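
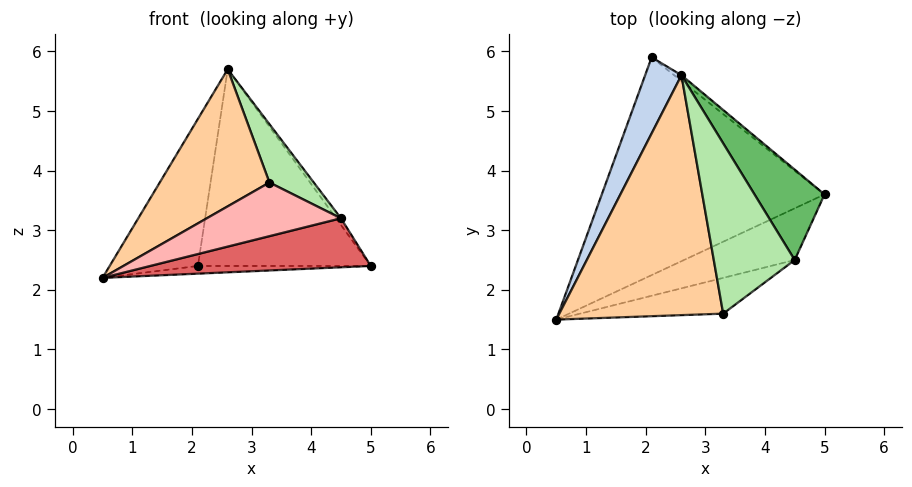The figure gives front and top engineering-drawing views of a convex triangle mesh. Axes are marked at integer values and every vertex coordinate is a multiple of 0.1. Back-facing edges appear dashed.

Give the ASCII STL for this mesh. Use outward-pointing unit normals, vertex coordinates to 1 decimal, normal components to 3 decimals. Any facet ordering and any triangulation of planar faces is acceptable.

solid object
 facet normal 0.028 0.035 -0.999
  outer loop
   vertex 2.1 5.9 2.4
   vertex 5.0 3.6 2.4
   vertex 0.5 1.5 2.2
  endloop
 endfacet
 facet normal -0.928 0.330 0.171
  outer loop
   vertex 2.6 5.6 5.7
   vertex 2.1 5.9 2.4
   vertex 0.5 1.5 2.2
  endloop
 endfacet
 facet normal 0.621 0.783 -0.023
  outer loop
   vertex 2.6 5.6 5.7
   vertex 5.0 3.6 2.4
   vertex 2.1 5.9 2.4
  endloop
 endfacet
 facet normal -0.432 -0.448 0.783
  outer loop
   vertex 3.3 1.6 3.8
   vertex 2.6 5.6 5.7
   vertex 0.5 1.5 2.2
  endloop
 endfacet
 facet normal 0.820 0.042 0.571
  outer loop
   vertex 4.5 2.5 3.2
   vertex 5.0 3.6 2.4
   vertex 2.6 5.6 5.7
  endloop
 endfacet
 facet normal 0.582 -0.263 0.769
  outer loop
   vertex 4.5 2.5 3.2
   vertex 2.6 5.6 5.7
   vertex 3.3 1.6 3.8
  endloop
 endfacet
 facet normal 0.333 -0.649 -0.684
  outer loop
   vertex 4.5 2.5 3.2
   vertex 0.5 1.5 2.2
   vertex 5.0 3.6 2.4
  endloop
 endfacet
 facet normal 0.328 -0.786 -0.524
  outer loop
   vertex 4.5 2.5 3.2
   vertex 3.3 1.6 3.8
   vertex 0.5 1.5 2.2
  endloop
 endfacet
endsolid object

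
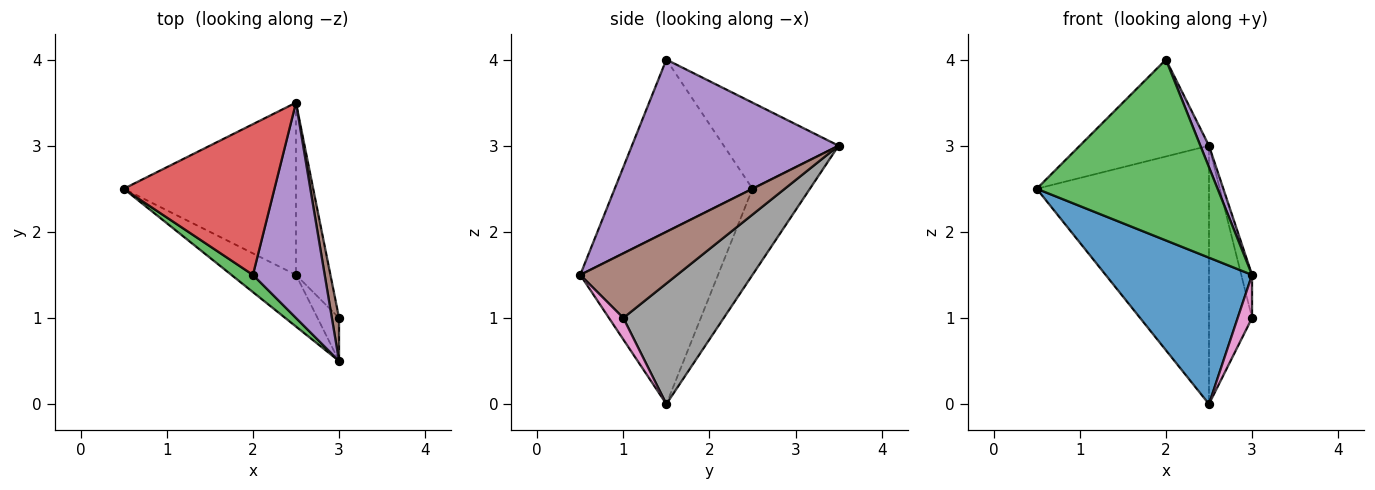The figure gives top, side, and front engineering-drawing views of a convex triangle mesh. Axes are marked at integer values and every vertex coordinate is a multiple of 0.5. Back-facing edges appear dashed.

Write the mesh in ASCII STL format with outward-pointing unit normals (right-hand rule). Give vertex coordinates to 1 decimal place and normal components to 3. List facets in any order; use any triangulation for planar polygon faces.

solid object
 facet normal -0.664 -0.705 -0.249
  outer loop
   vertex 2.5 1.5 0.0
   vertex 3.0 0.5 1.5
   vertex 0.5 2.5 2.5
  endloop
 endfacet
 facet normal -0.267 0.802 -0.535
  outer loop
   vertex 2.5 1.5 0.0
   vertex 0.5 2.5 2.5
   vertex 2.5 3.5 3.0
  endloop
 endfacet
 facet normal -0.604 -0.793 0.076
  outer loop
   vertex 2.0 1.5 4.0
   vertex 0.5 2.5 2.5
   vertex 3.0 0.5 1.5
  endloop
 endfacet
 facet normal -0.433 0.487 0.758
  outer loop
   vertex 2.0 1.5 4.0
   vertex 2.5 3.5 3.0
   vertex 0.5 2.5 2.5
  endloop
 endfacet
 facet normal 0.922 -0.038 0.384
  outer loop
   vertex 2.0 1.5 4.0
   vertex 3.0 0.5 1.5
   vertex 2.5 3.5 3.0
  endloop
 endfacet
 facet normal 0.988 0.110 0.110
  outer loop
   vertex 3.0 1.0 1.0
   vertex 2.5 3.5 3.0
   vertex 3.0 0.5 1.5
  endloop
 endfacet
 facet normal 0.577 -0.577 -0.577
  outer loop
   vertex 3.0 1.0 1.0
   vertex 3.0 0.5 1.5
   vertex 2.5 1.5 0.0
  endloop
 endfacet
 facet normal 0.889 0.381 -0.254
  outer loop
   vertex 3.0 1.0 1.0
   vertex 2.5 1.5 0.0
   vertex 2.5 3.5 3.0
  endloop
 endfacet
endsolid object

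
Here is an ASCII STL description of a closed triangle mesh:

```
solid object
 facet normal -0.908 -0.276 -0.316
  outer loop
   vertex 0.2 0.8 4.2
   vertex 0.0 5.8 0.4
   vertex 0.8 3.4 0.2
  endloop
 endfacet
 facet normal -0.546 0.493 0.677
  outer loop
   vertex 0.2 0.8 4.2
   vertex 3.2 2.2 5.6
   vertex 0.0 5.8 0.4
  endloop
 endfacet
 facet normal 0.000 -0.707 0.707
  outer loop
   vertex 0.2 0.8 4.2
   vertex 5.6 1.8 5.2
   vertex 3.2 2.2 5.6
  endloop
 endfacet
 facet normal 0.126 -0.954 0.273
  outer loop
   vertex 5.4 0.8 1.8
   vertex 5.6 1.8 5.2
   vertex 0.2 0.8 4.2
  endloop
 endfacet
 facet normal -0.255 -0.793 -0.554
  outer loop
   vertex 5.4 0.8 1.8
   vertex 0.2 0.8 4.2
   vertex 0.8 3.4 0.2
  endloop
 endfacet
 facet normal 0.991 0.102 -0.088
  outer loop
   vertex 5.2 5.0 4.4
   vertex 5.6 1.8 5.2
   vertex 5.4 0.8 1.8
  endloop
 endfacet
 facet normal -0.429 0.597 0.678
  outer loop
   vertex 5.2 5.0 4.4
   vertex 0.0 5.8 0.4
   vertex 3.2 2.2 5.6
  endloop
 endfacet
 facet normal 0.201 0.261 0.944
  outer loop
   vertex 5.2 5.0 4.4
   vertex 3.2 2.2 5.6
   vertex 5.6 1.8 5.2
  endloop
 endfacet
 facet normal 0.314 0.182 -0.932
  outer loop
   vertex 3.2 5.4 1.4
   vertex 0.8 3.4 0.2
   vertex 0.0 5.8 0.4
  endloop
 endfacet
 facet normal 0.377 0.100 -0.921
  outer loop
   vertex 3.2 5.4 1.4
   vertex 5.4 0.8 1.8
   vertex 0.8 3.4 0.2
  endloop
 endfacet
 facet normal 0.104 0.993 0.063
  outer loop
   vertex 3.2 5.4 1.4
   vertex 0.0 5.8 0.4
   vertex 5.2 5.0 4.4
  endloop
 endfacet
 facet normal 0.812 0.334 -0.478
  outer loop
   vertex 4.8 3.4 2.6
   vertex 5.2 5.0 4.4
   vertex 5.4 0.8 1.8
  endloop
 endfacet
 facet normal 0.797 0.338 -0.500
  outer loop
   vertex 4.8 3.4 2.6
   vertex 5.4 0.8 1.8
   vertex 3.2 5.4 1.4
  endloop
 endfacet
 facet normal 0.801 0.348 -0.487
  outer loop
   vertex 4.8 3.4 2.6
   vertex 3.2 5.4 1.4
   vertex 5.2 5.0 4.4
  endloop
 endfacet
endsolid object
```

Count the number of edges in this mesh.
21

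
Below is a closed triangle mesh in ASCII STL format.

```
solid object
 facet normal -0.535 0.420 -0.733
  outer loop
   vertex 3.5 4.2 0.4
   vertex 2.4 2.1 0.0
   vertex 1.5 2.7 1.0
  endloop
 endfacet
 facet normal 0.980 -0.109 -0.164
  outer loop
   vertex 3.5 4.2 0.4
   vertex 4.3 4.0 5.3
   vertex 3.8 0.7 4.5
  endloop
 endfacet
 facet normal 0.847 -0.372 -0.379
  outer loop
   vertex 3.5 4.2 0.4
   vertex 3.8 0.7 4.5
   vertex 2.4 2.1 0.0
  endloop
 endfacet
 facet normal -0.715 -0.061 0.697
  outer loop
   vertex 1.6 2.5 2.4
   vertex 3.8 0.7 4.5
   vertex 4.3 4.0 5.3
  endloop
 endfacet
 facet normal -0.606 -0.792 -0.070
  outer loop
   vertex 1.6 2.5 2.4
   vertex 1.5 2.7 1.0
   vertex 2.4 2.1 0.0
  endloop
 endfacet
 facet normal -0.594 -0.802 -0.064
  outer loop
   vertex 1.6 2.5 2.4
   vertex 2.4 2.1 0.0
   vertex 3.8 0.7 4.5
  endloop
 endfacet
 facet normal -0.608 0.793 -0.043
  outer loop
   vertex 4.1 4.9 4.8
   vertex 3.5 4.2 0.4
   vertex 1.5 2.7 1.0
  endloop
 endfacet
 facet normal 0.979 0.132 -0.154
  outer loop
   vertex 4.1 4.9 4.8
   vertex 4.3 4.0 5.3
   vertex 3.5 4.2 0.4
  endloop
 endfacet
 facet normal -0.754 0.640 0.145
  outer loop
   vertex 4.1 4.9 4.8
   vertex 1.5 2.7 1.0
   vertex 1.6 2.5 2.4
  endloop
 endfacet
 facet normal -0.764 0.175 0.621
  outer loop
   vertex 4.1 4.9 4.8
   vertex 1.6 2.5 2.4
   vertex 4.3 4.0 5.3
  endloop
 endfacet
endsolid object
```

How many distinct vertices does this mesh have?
7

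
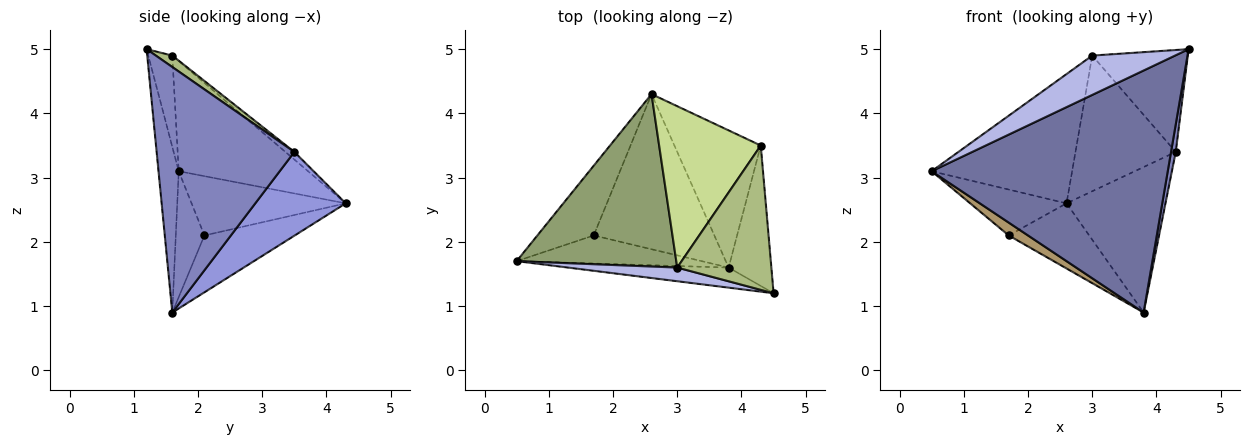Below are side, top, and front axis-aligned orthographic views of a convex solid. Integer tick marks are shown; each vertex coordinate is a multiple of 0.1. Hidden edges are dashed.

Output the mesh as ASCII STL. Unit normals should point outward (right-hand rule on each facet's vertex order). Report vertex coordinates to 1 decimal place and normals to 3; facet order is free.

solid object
 facet normal -0.085 -0.993 -0.082
  outer loop
   vertex 3.8 1.6 0.9
   vertex 4.5 1.2 5.0
   vertex 0.5 1.7 3.1
  endloop
 endfacet
 facet normal 0.985 -0.034 -0.171
  outer loop
   vertex 4.3 3.5 3.4
   vertex 4.5 1.2 5.0
   vertex 3.8 1.6 0.9
  endloop
 endfacet
 facet normal 0.554 0.606 -0.571
  outer loop
   vertex 4.3 3.5 3.4
   vertex 3.8 1.6 0.9
   vertex 2.6 4.3 2.6
  endloop
 endfacet
 facet normal -0.264 -0.911 0.316
  outer loop
   vertex 3.0 1.6 4.9
   vertex 0.5 1.7 3.1
   vertex 4.5 1.2 5.0
  endloop
 endfacet
 facet normal -0.483 0.525 0.700
  outer loop
   vertex 3.0 1.6 4.9
   vertex 2.6 4.3 2.6
   vertex 0.5 1.7 3.1
  endloop
 endfacet
 facet normal 0.099 0.574 0.813
  outer loop
   vertex 3.0 1.6 4.9
   vertex 4.5 1.2 5.0
   vertex 4.3 3.5 3.4
  endloop
 endfacet
 facet normal -0.057 0.642 0.764
  outer loop
   vertex 3.0 1.6 4.9
   vertex 4.3 3.5 3.4
   vertex 2.6 4.3 2.6
  endloop
 endfacet
 facet normal -0.660 0.413 -0.627
  outer loop
   vertex 1.7 2.1 2.1
   vertex 0.5 1.7 3.1
   vertex 2.6 4.3 2.6
  endloop
 endfacet
 facet normal -0.526 -0.354 -0.773
  outer loop
   vertex 1.7 2.1 2.1
   vertex 3.8 1.6 0.9
   vertex 0.5 1.7 3.1
  endloop
 endfacet
 facet normal -0.399 0.355 -0.846
  outer loop
   vertex 1.7 2.1 2.1
   vertex 2.6 4.3 2.6
   vertex 3.8 1.6 0.9
  endloop
 endfacet
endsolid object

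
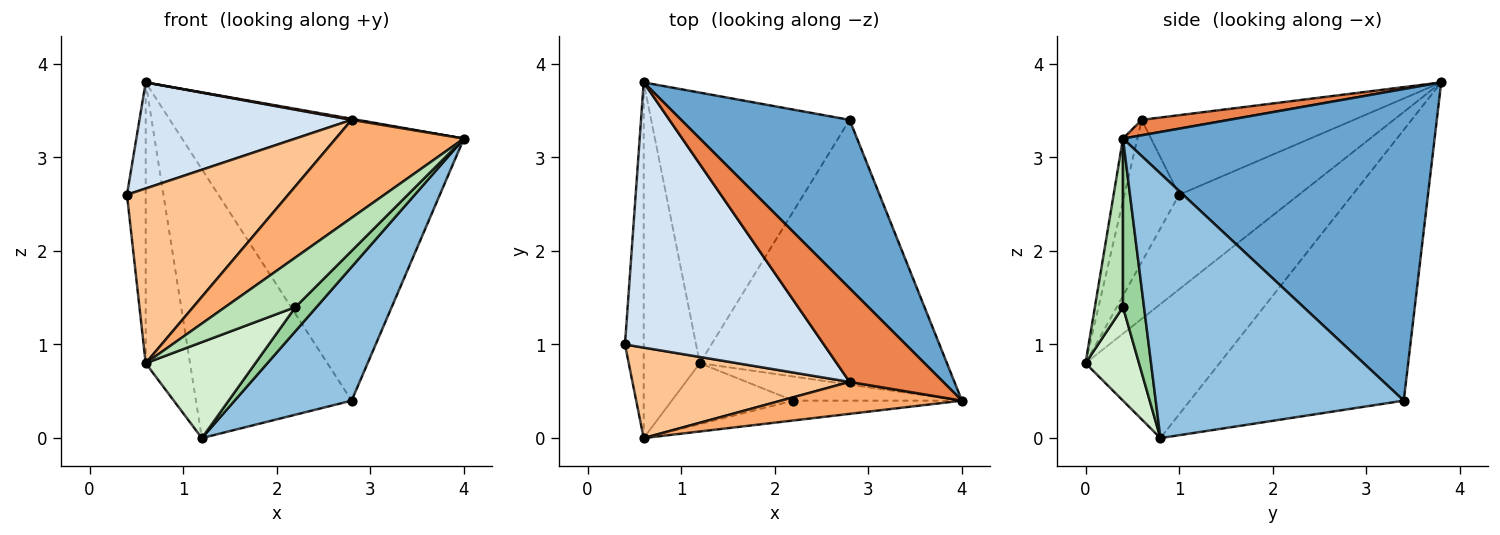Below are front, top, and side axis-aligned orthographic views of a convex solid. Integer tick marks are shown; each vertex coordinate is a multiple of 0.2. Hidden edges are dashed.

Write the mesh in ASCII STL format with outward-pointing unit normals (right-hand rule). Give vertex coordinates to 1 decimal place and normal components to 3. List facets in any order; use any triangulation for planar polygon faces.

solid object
 facet normal 0.688 0.623 0.372
  outer loop
   vertex 2.8 3.4 0.4
   vertex 0.6 3.8 3.8
   vertex 4.0 0.4 3.2
  endloop
 endfacet
 facet normal 0.691 -0.326 -0.645
  outer loop
   vertex 2.8 3.4 0.4
   vertex 4.0 0.4 3.2
   vertex 1.2 0.8 0.0
  endloop
 endfacet
 facet normal -0.696 0.506 -0.510
  outer loop
   vertex 2.8 3.4 0.4
   vertex 1.2 0.8 0.0
   vertex 0.6 3.8 3.8
  endloop
 endfacet
 facet normal -0.348 -0.348 0.870
  outer loop
   vertex 2.8 0.6 3.4
   vertex 0.6 3.8 3.8
   vertex 0.4 1.0 2.6
  endloop
 endfacet
 facet normal 0.163 -0.012 0.987
  outer loop
   vertex 2.8 0.6 3.4
   vertex 4.0 0.4 3.2
   vertex 0.6 3.8 3.8
  endloop
 endfacet
 facet normal -0.106 -0.945 0.308
  outer loop
   vertex 0.6 0.0 0.8
   vertex 4.0 0.4 3.2
   vertex 2.8 0.6 3.4
  endloop
 endfacet
 facet normal -0.288 -0.850 0.440
  outer loop
   vertex 0.6 0.0 0.8
   vertex 2.8 0.6 3.4
   vertex 0.4 1.0 2.6
  endloop
 endfacet
 facet normal -0.970 0.152 -0.192
  outer loop
   vertex 0.6 0.0 0.8
   vertex 0.4 1.0 2.6
   vertex 0.6 3.8 3.8
  endloop
 endfacet
 facet normal -0.882 0.292 -0.370
  outer loop
   vertex 0.6 0.0 0.8
   vertex 0.6 3.8 3.8
   vertex 1.2 0.8 0.0
  endloop
 endfacet
 facet normal 0.577 -0.577 -0.577
  outer loop
   vertex 2.2 0.4 1.4
   vertex 1.2 0.8 0.0
   vertex 4.0 0.4 3.2
  endloop
 endfacet
 facet normal 0.348 -0.870 -0.348
  outer loop
   vertex 2.2 0.4 1.4
   vertex 4.0 0.4 3.2
   vertex 0.6 0.0 0.8
  endloop
 endfacet
 facet normal 0.381 -0.781 -0.495
  outer loop
   vertex 2.2 0.4 1.4
   vertex 0.6 0.0 0.8
   vertex 1.2 0.8 0.0
  endloop
 endfacet
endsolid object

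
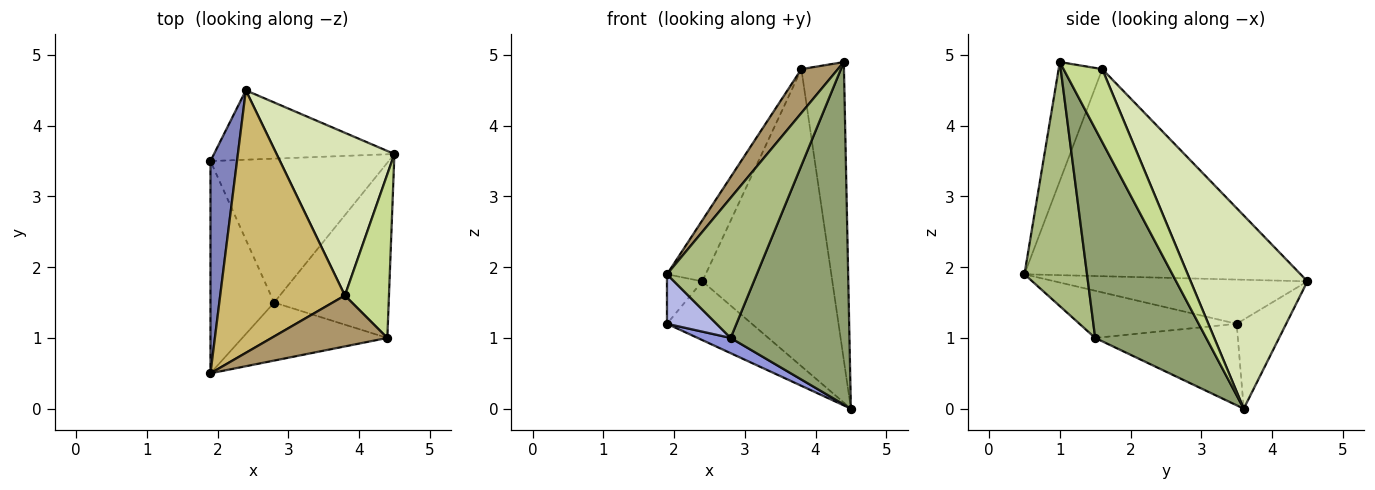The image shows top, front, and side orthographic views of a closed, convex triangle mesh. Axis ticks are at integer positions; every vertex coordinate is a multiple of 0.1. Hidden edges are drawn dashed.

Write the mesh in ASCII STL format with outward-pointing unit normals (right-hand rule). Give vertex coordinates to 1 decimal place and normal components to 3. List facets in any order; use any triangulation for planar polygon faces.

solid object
 facet normal -0.353 0.605 -0.714
  outer loop
   vertex 2.4 4.5 1.8
   vertex 4.5 3.6 0.0
   vertex 1.9 3.5 1.2
  endloop
 endfacet
 facet normal -0.851 0.119 0.511
  outer loop
   vertex 2.4 4.5 1.8
   vertex 1.9 3.5 1.2
   vertex 1.9 0.5 1.9
  endloop
 endfacet
 facet normal -0.414 -0.096 -0.905
  outer loop
   vertex 2.8 1.5 1.0
   vertex 1.9 3.5 1.2
   vertex 4.5 3.6 0.0
  endloop
 endfacet
 facet normal -0.585 -0.184 -0.790
  outer loop
   vertex 2.8 1.5 1.0
   vertex 1.9 0.5 1.9
   vertex 1.9 3.5 1.2
  endloop
 endfacet
 facet normal 0.640 -0.684 -0.350
  outer loop
   vertex 2.8 1.5 1.0
   vertex 4.5 3.6 0.0
   vertex 4.4 1.0 4.9
  endloop
 endfacet
 facet normal 0.541 -0.777 -0.322
  outer loop
   vertex 2.8 1.5 1.0
   vertex 4.4 1.0 4.9
   vertex 1.9 0.5 1.9
  endloop
 endfacet
 facet normal 0.623 0.686 0.377
  outer loop
   vertex 3.8 1.6 4.8
   vertex 4.4 1.0 4.9
   vertex 4.5 3.6 0.0
  endloop
 endfacet
 facet normal 0.619 0.689 0.377
  outer loop
   vertex 3.8 1.6 4.8
   vertex 4.5 3.6 0.0
   vertex 2.4 4.5 1.8
  endloop
 endfacet
 facet normal -0.614 -0.515 0.598
  outer loop
   vertex 3.8 1.6 4.8
   vertex 1.9 0.5 1.9
   vertex 4.4 1.0 4.9
  endloop
 endfacet
 facet normal -0.851 0.119 0.512
  outer loop
   vertex 3.8 1.6 4.8
   vertex 2.4 4.5 1.8
   vertex 1.9 0.5 1.9
  endloop
 endfacet
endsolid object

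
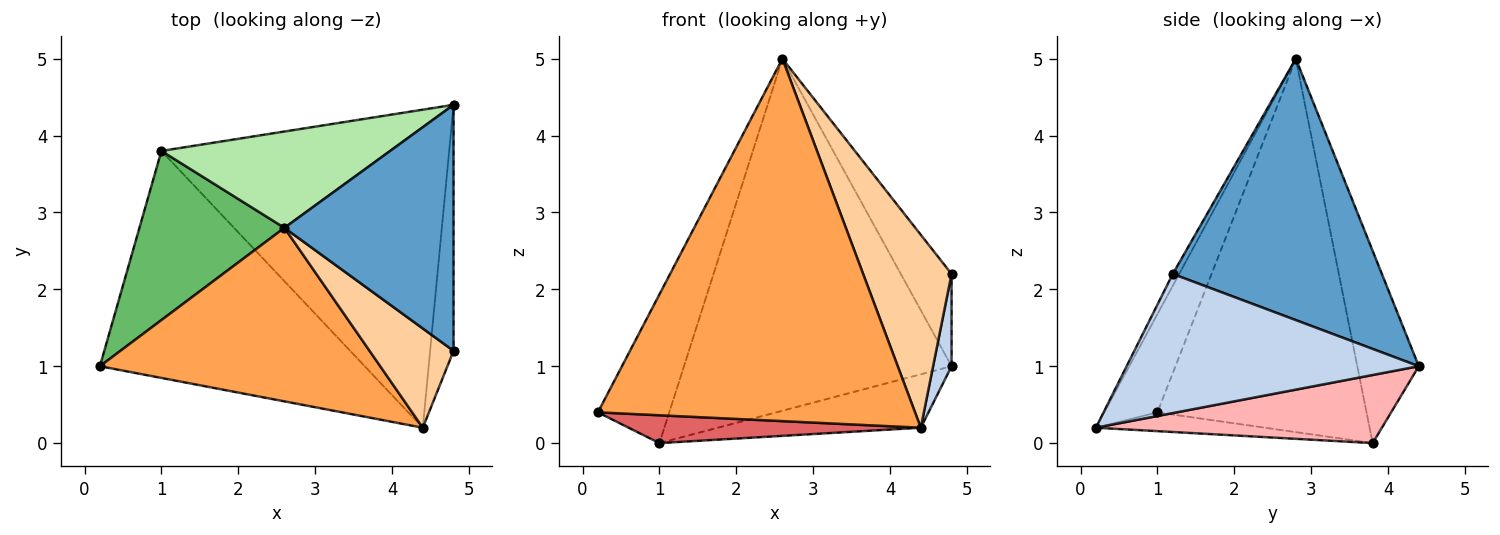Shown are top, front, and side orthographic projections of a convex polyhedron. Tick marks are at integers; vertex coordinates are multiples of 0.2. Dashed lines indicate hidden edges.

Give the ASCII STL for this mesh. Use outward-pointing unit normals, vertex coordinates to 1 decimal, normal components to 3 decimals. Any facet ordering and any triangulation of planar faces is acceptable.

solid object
 facet normal 0.823 0.200 0.532
  outer loop
   vertex 2.6 2.8 5.0
   vertex 4.8 1.2 2.2
   vertex 4.8 4.4 1.0
  endloop
 endfacet
 facet normal 0.984 -0.062 -0.166
  outer loop
   vertex 4.4 0.2 0.2
   vertex 4.8 4.4 1.0
   vertex 4.8 1.2 2.2
  endloop
 endfacet
 facet normal -0.150 -0.892 0.427
  outer loop
   vertex 4.4 0.2 0.2
   vertex 2.6 2.8 5.0
   vertex 0.2 1.0 0.4
  endloop
 endfacet
 facet normal -0.064 -0.887 0.457
  outer loop
   vertex 4.4 0.2 0.2
   vertex 4.8 1.2 2.2
   vertex 2.6 2.8 5.0
  endloop
 endfacet
 facet normal -0.888 0.303 0.345
  outer loop
   vertex 1.0 3.8 0.0
   vertex 0.2 1.0 0.4
   vertex 2.6 2.8 5.0
  endloop
 endfacet
 facet normal -0.216 0.942 0.258
  outer loop
   vertex 1.0 3.8 0.0
   vertex 2.6 2.8 5.0
   vertex 4.8 4.4 1.0
  endloop
 endfacet
 facet normal -0.070 -0.121 -0.990
  outer loop
   vertex 1.0 3.8 0.0
   vertex 4.4 0.2 0.2
   vertex 0.2 1.0 0.4
  endloop
 endfacet
 facet normal 0.227 0.161 -0.960
  outer loop
   vertex 1.0 3.8 0.0
   vertex 4.8 4.4 1.0
   vertex 4.4 0.2 0.2
  endloop
 endfacet
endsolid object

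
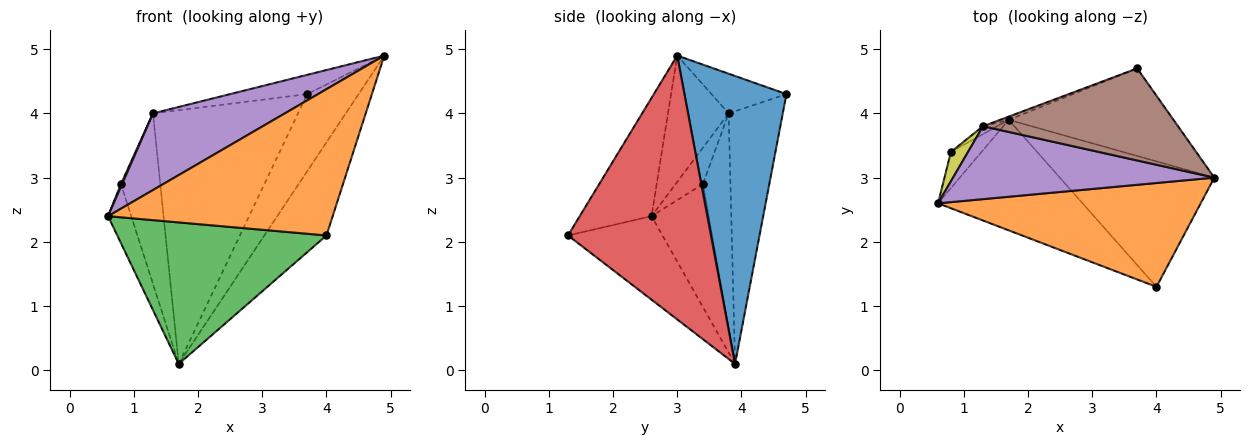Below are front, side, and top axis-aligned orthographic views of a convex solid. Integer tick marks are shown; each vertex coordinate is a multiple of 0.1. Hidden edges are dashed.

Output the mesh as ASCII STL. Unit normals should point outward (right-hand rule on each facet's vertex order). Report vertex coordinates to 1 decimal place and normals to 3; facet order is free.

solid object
 facet normal 0.795 0.401 -0.455
  outer loop
   vertex 1.7 3.9 0.1
   vertex 3.7 4.7 4.3
   vertex 4.9 3.0 4.9
  endloop
 endfacet
 facet normal -0.252 -0.789 0.560
  outer loop
   vertex 4.0 1.3 2.1
   vertex 4.9 3.0 4.9
   vertex 0.6 2.6 2.4
  endloop
 endfacet
 facet normal -0.335 -0.743 -0.580
  outer loop
   vertex 4.0 1.3 2.1
   vertex 0.6 2.6 2.4
   vertex 1.7 3.9 0.1
  endloop
 endfacet
 facet normal 0.808 0.351 -0.473
  outer loop
   vertex 4.0 1.3 2.1
   vertex 1.7 3.9 0.1
   vertex 4.9 3.0 4.9
  endloop
 endfacet
 facet normal -0.316 -0.687 0.654
  outer loop
   vertex 1.3 3.8 4.0
   vertex 0.6 2.6 2.4
   vertex 4.9 3.0 4.9
  endloop
 endfacet
 facet normal -0.195 0.201 0.960
  outer loop
   vertex 1.3 3.8 4.0
   vertex 4.9 3.0 4.9
   vertex 3.7 4.7 4.3
  endloop
 endfacet
 facet normal -0.350 0.937 -0.012
  outer loop
   vertex 1.3 3.8 4.0
   vertex 3.7 4.7 4.3
   vertex 1.7 3.9 0.1
  endloop
 endfacet
 facet normal -0.903 0.366 -0.225
  outer loop
   vertex 0.8 3.4 2.9
   vertex 1.7 3.9 0.1
   vertex 0.6 2.6 2.4
  endloop
 endfacet
 facet normal -0.904 -0.040 0.425
  outer loop
   vertex 0.8 3.4 2.9
   vertex 0.6 2.6 2.4
   vertex 1.3 3.8 4.0
  endloop
 endfacet
 facet normal -0.572 0.819 -0.038
  outer loop
   vertex 0.8 3.4 2.9
   vertex 1.3 3.8 4.0
   vertex 1.7 3.9 0.1
  endloop
 endfacet
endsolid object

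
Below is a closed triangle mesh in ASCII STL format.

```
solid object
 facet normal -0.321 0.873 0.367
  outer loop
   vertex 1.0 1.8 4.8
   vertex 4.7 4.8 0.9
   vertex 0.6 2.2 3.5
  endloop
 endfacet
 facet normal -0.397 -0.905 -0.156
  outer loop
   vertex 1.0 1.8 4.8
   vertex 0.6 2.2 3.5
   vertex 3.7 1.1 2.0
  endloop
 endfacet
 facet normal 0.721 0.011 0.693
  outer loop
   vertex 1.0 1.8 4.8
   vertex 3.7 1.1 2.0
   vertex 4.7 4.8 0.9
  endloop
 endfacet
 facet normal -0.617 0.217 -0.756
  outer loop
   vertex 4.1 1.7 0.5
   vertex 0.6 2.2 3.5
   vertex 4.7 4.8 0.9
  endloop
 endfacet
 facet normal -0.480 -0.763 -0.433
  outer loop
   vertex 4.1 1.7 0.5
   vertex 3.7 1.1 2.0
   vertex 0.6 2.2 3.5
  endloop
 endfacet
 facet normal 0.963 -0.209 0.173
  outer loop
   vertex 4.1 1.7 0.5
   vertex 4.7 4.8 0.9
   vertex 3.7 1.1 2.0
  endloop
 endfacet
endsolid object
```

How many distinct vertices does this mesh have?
5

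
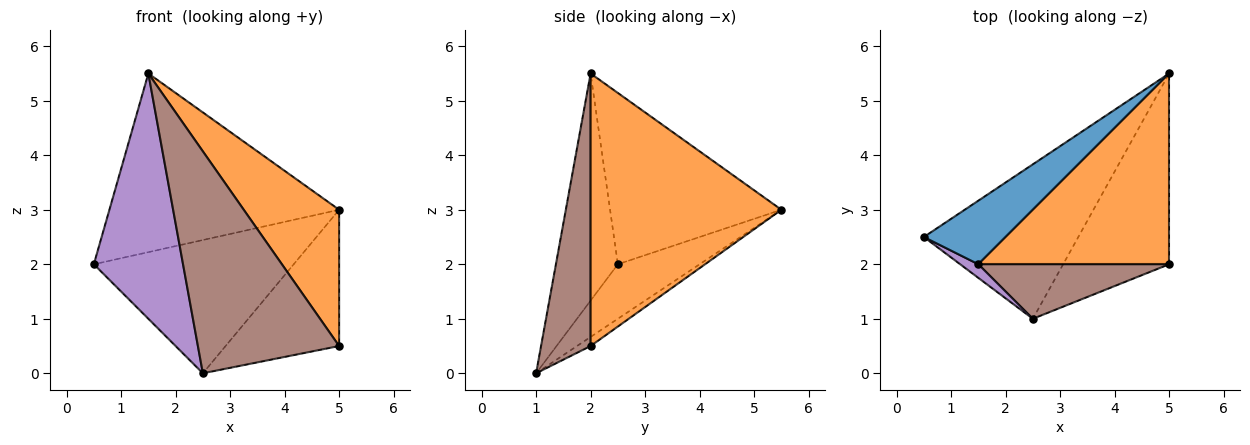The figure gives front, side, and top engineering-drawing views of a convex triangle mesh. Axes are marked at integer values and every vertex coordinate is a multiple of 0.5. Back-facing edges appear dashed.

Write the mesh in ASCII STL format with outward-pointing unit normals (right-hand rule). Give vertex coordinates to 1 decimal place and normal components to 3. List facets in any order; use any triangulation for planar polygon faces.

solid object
 facet normal -0.575 0.771 0.274
  outer loop
   vertex 1.5 2.0 5.5
   vertex 5.0 5.5 3.0
   vertex 0.5 2.5 2.0
  endloop
 endfacet
 facet normal 0.758 -0.379 0.531
  outer loop
   vertex 1.5 2.0 5.5
   vertex 5.0 2.0 0.5
   vertex 5.0 5.5 3.0
  endloop
 endfacet
 facet normal -0.258 0.631 -0.731
  outer loop
   vertex 2.5 1.0 0.0
   vertex 0.5 2.5 2.0
   vertex 5.0 5.5 3.0
  endloop
 endfacet
 facet normal -0.070 0.580 -0.812
  outer loop
   vertex 2.5 1.0 0.0
   vertex 5.0 5.5 3.0
   vertex 5.0 2.0 0.5
  endloop
 endfacet
 facet normal -0.570 -0.821 0.046
  outer loop
   vertex 2.5 1.0 0.0
   vertex 1.5 2.0 5.5
   vertex 0.5 2.5 2.0
  endloop
 endfacet
 facet normal 0.323 -0.919 0.226
  outer loop
   vertex 2.5 1.0 0.0
   vertex 5.0 2.0 0.5
   vertex 1.5 2.0 5.5
  endloop
 endfacet
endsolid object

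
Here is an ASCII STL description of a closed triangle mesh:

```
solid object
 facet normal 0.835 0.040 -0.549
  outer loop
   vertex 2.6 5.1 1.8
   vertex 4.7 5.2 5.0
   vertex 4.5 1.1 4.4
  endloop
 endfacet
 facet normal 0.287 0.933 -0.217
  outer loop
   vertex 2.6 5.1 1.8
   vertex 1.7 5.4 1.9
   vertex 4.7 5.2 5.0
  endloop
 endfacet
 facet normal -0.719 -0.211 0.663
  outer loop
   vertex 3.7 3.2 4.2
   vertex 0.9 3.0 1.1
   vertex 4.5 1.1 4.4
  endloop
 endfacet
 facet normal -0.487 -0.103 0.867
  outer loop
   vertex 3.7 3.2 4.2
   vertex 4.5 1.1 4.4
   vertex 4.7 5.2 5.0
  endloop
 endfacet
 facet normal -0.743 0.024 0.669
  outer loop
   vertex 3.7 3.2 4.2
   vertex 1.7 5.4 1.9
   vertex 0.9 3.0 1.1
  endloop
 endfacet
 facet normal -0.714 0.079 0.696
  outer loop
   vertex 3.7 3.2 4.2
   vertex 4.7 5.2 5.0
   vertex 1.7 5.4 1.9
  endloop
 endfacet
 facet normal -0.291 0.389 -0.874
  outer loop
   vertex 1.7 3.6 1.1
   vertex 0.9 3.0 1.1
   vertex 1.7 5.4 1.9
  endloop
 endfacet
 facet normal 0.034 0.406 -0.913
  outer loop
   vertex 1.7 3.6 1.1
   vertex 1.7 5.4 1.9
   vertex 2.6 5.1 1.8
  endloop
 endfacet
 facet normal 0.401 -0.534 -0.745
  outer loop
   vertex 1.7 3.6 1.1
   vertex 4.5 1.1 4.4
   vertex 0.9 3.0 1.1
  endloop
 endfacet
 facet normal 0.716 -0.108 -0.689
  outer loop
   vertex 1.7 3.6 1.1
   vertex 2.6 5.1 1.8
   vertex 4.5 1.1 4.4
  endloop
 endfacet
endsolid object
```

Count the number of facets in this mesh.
10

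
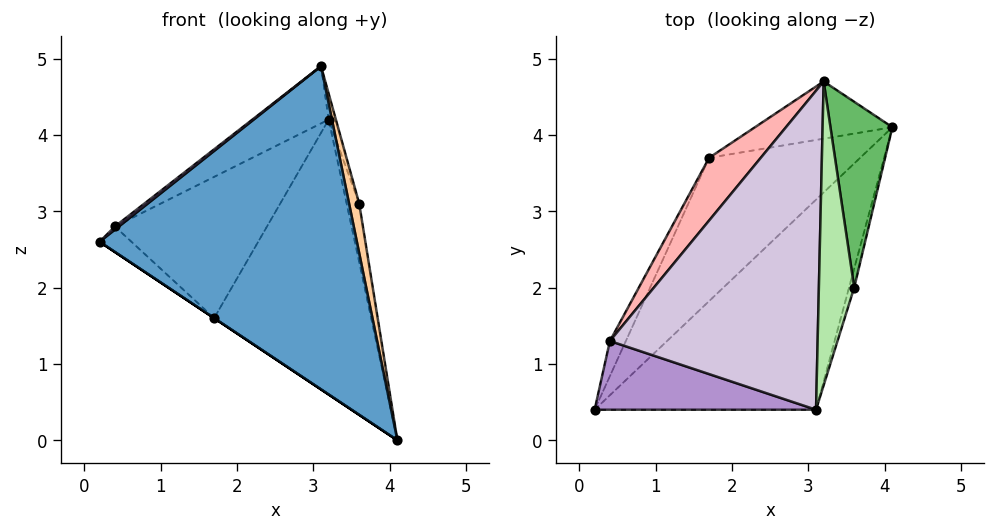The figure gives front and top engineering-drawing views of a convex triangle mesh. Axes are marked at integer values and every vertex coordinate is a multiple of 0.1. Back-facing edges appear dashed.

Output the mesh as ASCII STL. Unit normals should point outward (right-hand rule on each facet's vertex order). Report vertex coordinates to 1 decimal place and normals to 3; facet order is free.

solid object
 facet normal 0.397 -0.770 -0.500
  outer loop
   vertex 3.1 0.4 4.9
   vertex 0.2 0.4 2.6
   vertex 4.1 4.1 0.0
  endloop
 endfacet
 facet normal -0.555 0.000 -0.832
  outer loop
   vertex 1.7 3.7 1.6
   vertex 4.1 4.1 0.0
   vertex 0.2 0.4 2.6
  endloop
 endfacet
 facet normal -0.287 0.938 -0.195
  outer loop
   vertex 1.7 3.7 1.6
   vertex 3.2 4.7 4.2
   vertex 4.1 4.1 0.0
  endloop
 endfacet
 facet normal 0.861 -0.474 -0.182
  outer loop
   vertex 3.6 2.0 3.1
   vertex 3.1 0.4 4.9
   vertex 4.1 4.1 0.0
  endloop
 endfacet
 facet normal 0.978 0.063 0.200
  outer loop
   vertex 3.6 2.0 3.1
   vertex 4.1 4.1 0.0
   vertex 3.2 4.7 4.2
  endloop
 endfacet
 facet normal 0.957 0.025 0.288
  outer loop
   vertex 3.6 2.0 3.1
   vertex 3.2 4.7 4.2
   vertex 3.1 0.4 4.9
  endloop
 endfacet
 facet normal -0.878 0.281 -0.388
  outer loop
   vertex 0.4 1.3 2.8
   vertex 1.7 3.7 1.6
   vertex 0.2 0.4 2.6
  endloop
 endfacet
 facet normal -0.795 0.554 0.246
  outer loop
   vertex 0.4 1.3 2.8
   vertex 3.2 4.7 4.2
   vertex 1.7 3.7 1.6
  endloop
 endfacet
 facet normal -0.621 -0.036 0.783
  outer loop
   vertex 0.4 1.3 2.8
   vertex 0.2 0.4 2.6
   vertex 3.1 0.4 4.9
  endloop
 endfacet
 facet normal -0.577 0.144 0.804
  outer loop
   vertex 0.4 1.3 2.8
   vertex 3.1 0.4 4.9
   vertex 3.2 4.7 4.2
  endloop
 endfacet
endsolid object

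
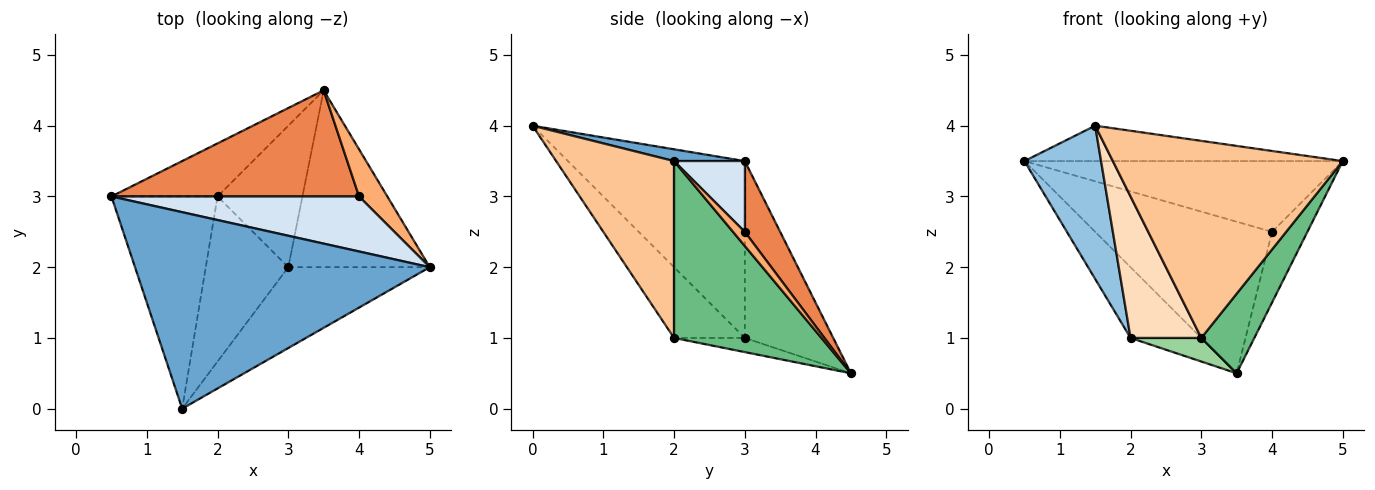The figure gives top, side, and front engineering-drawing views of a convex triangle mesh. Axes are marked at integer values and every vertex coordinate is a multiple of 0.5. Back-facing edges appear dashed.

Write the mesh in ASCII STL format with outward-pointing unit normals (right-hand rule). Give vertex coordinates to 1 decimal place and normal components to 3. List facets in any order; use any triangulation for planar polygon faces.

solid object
 facet normal 0.039 0.177 0.983
  outer loop
   vertex 1.5 0.0 4.0
   vertex 5.0 2.0 3.5
   vertex 0.5 3.0 3.5
  endloop
 endfacet
 facet normal -0.804 -0.348 -0.482
  outer loop
   vertex 2.0 3.0 1.0
   vertex 1.5 0.0 4.0
   vertex 0.5 3.0 3.5
  endloop
 endfacet
 facet normal -0.707 0.566 -0.424
  outer loop
   vertex 2.0 3.0 1.0
   vertex 0.5 3.0 3.5
   vertex 3.5 4.5 0.5
  endloop
 endfacet
 facet normal 0.173 0.777 0.605
  outer loop
   vertex 4.0 3.0 2.5
   vertex 0.5 3.0 3.5
   vertex 5.0 2.0 3.5
  endloop
 endfacet
 facet normal 0.162 0.808 0.566
  outer loop
   vertex 4.0 3.0 2.5
   vertex 3.5 4.5 0.5
   vertex 0.5 3.0 3.5
  endloop
 endfacet
 facet normal 0.267 0.802 0.535
  outer loop
   vertex 4.0 3.0 2.5
   vertex 5.0 2.0 3.5
   vertex 3.5 4.5 0.5
  endloop
 endfacet
 facet normal 0.429 -0.836 -0.343
  outer loop
   vertex 3.0 2.0 1.0
   vertex 5.0 2.0 3.5
   vertex 1.5 0.0 4.0
  endloop
 endfacet
 facet normal -0.545 -0.545 -0.636
  outer loop
   vertex 3.0 2.0 1.0
   vertex 1.5 0.0 4.0
   vertex 2.0 3.0 1.0
  endloop
 endfacet
 facet normal 0.752 -0.271 -0.601
  outer loop
   vertex 3.0 2.0 1.0
   vertex 3.5 4.5 0.5
   vertex 5.0 2.0 3.5
  endloop
 endfacet
 facet normal -0.162 -0.162 -0.973
  outer loop
   vertex 3.0 2.0 1.0
   vertex 2.0 3.0 1.0
   vertex 3.5 4.5 0.5
  endloop
 endfacet
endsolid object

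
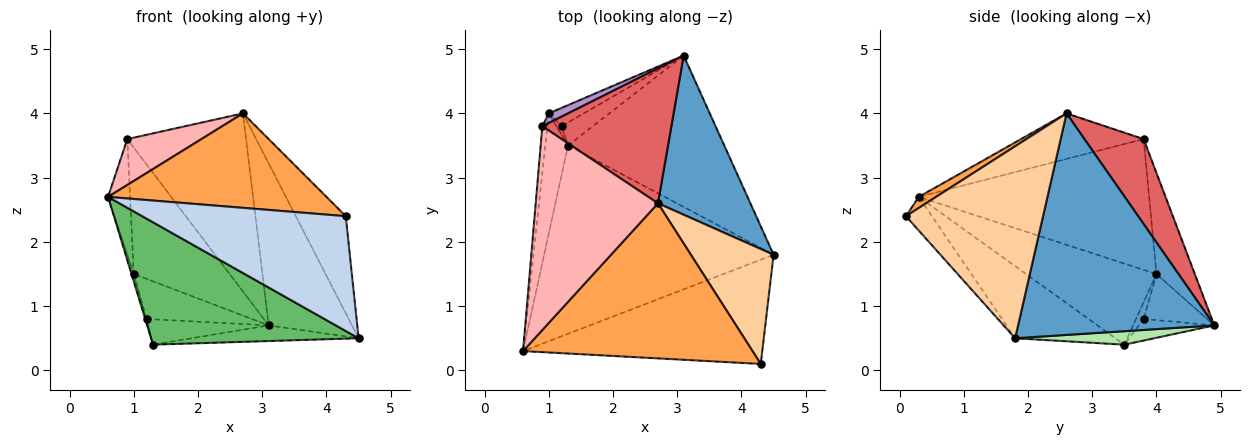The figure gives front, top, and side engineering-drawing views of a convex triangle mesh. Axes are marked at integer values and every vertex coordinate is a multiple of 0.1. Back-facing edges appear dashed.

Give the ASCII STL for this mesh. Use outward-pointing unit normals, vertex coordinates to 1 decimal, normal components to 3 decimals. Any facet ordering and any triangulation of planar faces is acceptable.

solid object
 facet normal 0.859 0.365 0.358
  outer loop
   vertex 2.7 2.6 4.0
   vertex 4.5 1.8 0.5
   vertex 3.1 4.9 0.7
  endloop
 endfacet
 facet normal -0.094 -0.737 -0.669
  outer loop
   vertex 4.3 0.1 2.4
   vertex 0.6 0.3 2.7
   vertex 4.5 1.8 0.5
  endloop
 endfacet
 facet normal 0.041 -0.520 0.853
  outer loop
   vertex 4.3 0.1 2.4
   vertex 2.7 2.6 4.0
   vertex 0.6 0.3 2.7
  endloop
 endfacet
 facet normal 0.871 0.317 0.375
  outer loop
   vertex 4.3 0.1 2.4
   vertex 4.5 1.8 0.5
   vertex 2.7 2.6 4.0
  endloop
 endfacet
 facet normal -0.255 -0.527 -0.811
  outer loop
   vertex 1.3 3.5 0.4
   vertex 4.5 1.8 0.5
   vertex 0.6 0.3 2.7
  endloop
 endfacet
 facet normal 0.085 0.103 -0.991
  outer loop
   vertex 1.3 3.5 0.4
   vertex 3.1 4.9 0.7
   vertex 4.5 1.8 0.5
  endloop
 endfacet
 facet normal 0.369 0.741 0.561
  outer loop
   vertex 0.9 3.8 3.6
   vertex 2.7 2.6 4.0
   vertex 3.1 4.9 0.7
  endloop
 endfacet
 facet normal -0.341 -0.207 0.917
  outer loop
   vertex 0.9 3.8 3.6
   vertex 0.6 0.3 2.7
   vertex 2.7 2.6 4.0
  endloop
 endfacet
 facet normal -0.370 0.926 0.071
  outer loop
   vertex 1.0 4.0 1.5
   vertex 0.9 3.8 3.6
   vertex 3.1 4.9 0.7
  endloop
 endfacet
 facet normal -0.963 0.016 -0.270
  outer loop
   vertex 1.0 4.0 1.5
   vertex 1.3 3.5 0.4
   vertex 0.6 0.3 2.7
  endloop
 endfacet
 facet normal -0.995 0.095 -0.038
  outer loop
   vertex 1.0 4.0 1.5
   vertex 0.6 0.3 2.7
   vertex 0.9 3.8 3.6
  endloop
 endfacet
 facet normal -0.421 0.672 -0.609
  outer loop
   vertex 1.2 3.8 0.8
   vertex 3.1 4.9 0.7
   vertex 1.3 3.5 0.4
  endloop
 endfacet
 facet normal -0.481 0.797 -0.365
  outer loop
   vertex 1.2 3.8 0.8
   vertex 1.0 4.0 1.5
   vertex 3.1 4.9 0.7
  endloop
 endfacet
 facet normal -0.953 0.073 -0.293
  outer loop
   vertex 1.2 3.8 0.8
   vertex 1.3 3.5 0.4
   vertex 1.0 4.0 1.5
  endloop
 endfacet
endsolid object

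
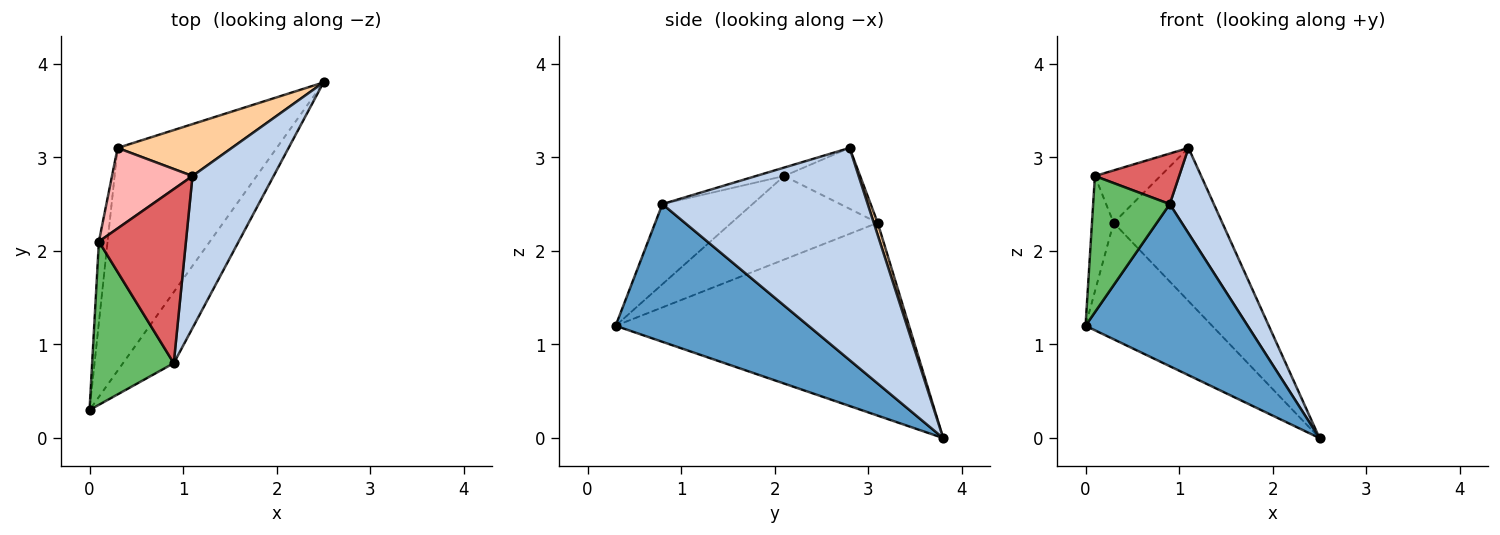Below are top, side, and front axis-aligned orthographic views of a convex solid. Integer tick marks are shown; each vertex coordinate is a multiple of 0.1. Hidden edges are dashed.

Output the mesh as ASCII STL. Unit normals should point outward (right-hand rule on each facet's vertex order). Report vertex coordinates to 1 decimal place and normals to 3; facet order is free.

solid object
 facet normal 0.737 -0.619 -0.272
  outer loop
   vertex 0.9 0.8 2.5
   vertex 0.0 0.3 1.2
   vertex 2.5 3.8 0.0
  endloop
 endfacet
 facet normal 0.916 -0.197 0.350
  outer loop
   vertex 0.9 0.8 2.5
   vertex 2.5 3.8 0.0
   vertex 1.1 2.8 3.1
  endloop
 endfacet
 facet normal -0.732 0.316 -0.604
  outer loop
   vertex 0.3 3.1 2.3
   vertex 2.5 3.8 0.0
   vertex 0.0 0.3 1.2
  endloop
 endfacet
 facet normal 0.034 0.947 0.321
  outer loop
   vertex 0.3 3.1 2.3
   vertex 1.1 2.8 3.1
   vertex 2.5 3.8 0.0
  endloop
 endfacet
 facet normal -0.602 -0.512 0.613
  outer loop
   vertex 0.1 2.1 2.8
   vertex 0.0 0.3 1.2
   vertex 0.9 0.8 2.5
  endloop
 endfacet
 facet normal -0.984 0.146 -0.102
  outer loop
   vertex 0.1 2.1 2.8
   vertex 0.3 3.1 2.3
   vertex 0.0 0.3 1.2
  endloop
 endfacet
 facet normal -0.093 -0.278 0.956
  outer loop
   vertex 0.1 2.1 2.8
   vertex 0.9 0.8 2.5
   vertex 1.1 2.8 3.1
  endloop
 endfacet
 facet normal -0.535 0.461 0.708
  outer loop
   vertex 0.1 2.1 2.8
   vertex 1.1 2.8 3.1
   vertex 0.3 3.1 2.3
  endloop
 endfacet
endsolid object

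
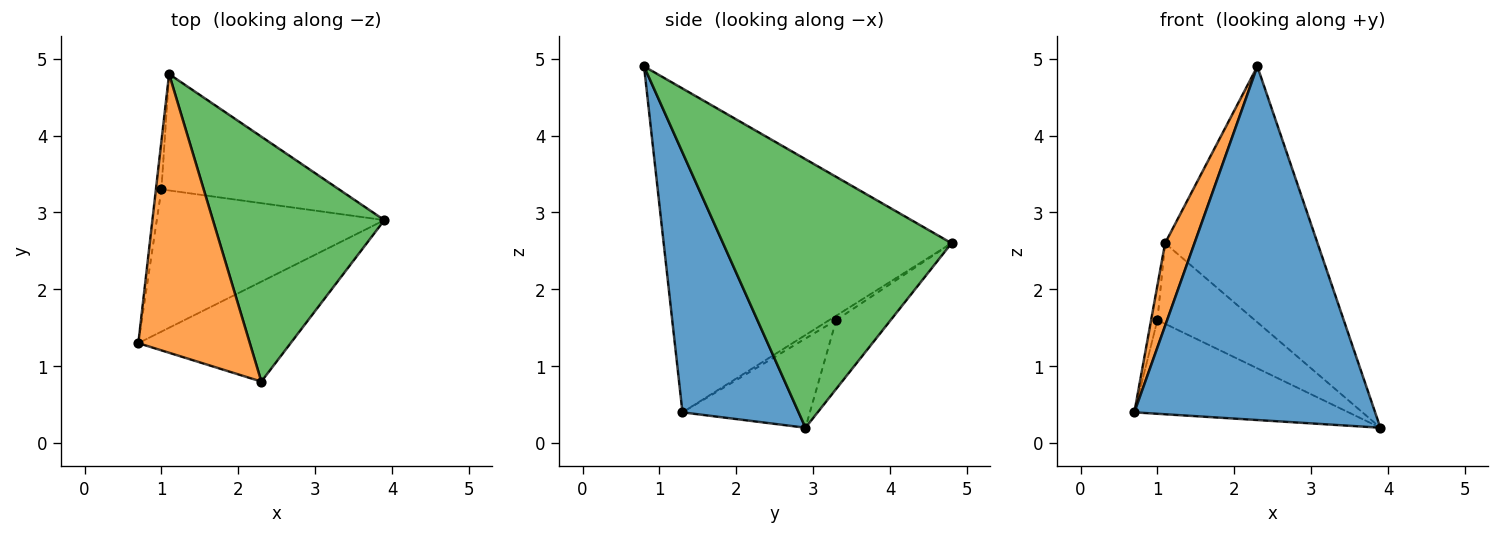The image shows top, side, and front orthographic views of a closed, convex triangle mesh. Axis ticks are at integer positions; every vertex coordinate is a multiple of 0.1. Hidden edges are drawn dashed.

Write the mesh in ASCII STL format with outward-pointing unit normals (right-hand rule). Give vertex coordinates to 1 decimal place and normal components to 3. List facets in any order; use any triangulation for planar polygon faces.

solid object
 facet normal 0.421 -0.873 -0.247
  outer loop
   vertex 2.3 0.8 4.9
   vertex 0.7 1.3 0.4
   vertex 3.9 2.9 0.2
  endloop
 endfacet
 facet normal -0.941 -0.096 0.324
  outer loop
   vertex 2.3 0.8 4.9
   vertex 1.1 4.8 2.6
   vertex 0.7 1.3 0.4
  endloop
 endfacet
 facet normal 0.735 0.490 0.469
  outer loop
   vertex 2.3 0.8 4.9
   vertex 3.9 2.9 0.2
   vertex 1.1 4.8 2.6
  endloop
 endfacet
 facet normal -0.311 0.523 -0.794
  outer loop
   vertex 1.0 3.3 1.6
   vertex 3.9 2.9 0.2
   vertex 0.7 1.3 0.4
  endloop
 endfacet
 facet normal -0.545 0.490 -0.681
  outer loop
   vertex 1.0 3.3 1.6
   vertex 0.7 1.3 0.4
   vertex 1.1 4.8 2.6
  endloop
 endfacet
 facet normal -0.303 0.542 -0.783
  outer loop
   vertex 1.0 3.3 1.6
   vertex 1.1 4.8 2.6
   vertex 3.9 2.9 0.2
  endloop
 endfacet
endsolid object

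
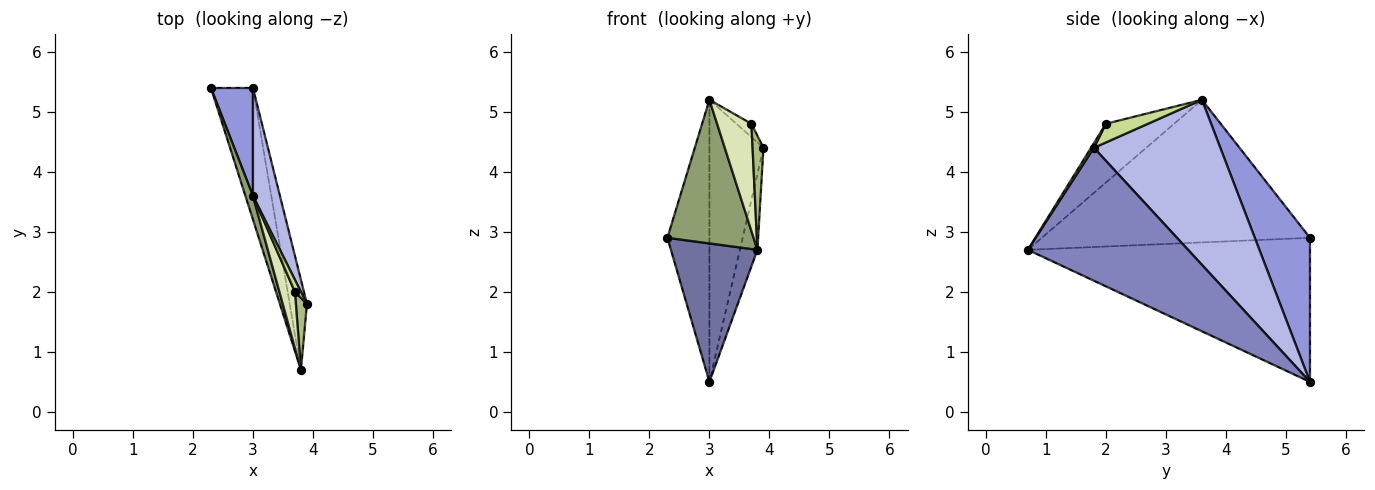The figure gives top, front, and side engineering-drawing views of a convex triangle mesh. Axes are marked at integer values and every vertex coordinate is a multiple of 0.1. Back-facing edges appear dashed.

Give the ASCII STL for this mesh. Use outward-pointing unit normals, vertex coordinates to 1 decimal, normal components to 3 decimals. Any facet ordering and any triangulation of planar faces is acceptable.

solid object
 facet normal -0.921 -0.282 -0.269
  outer loop
   vertex 3.8 0.7 2.7
   vertex 2.3 5.4 2.9
   vertex 3.0 5.4 0.5
  endloop
 endfacet
 facet normal 0.986 0.108 -0.128
  outer loop
   vertex 3.8 0.7 2.7
   vertex 3.0 5.4 0.5
   vertex 3.9 1.8 4.4
  endloop
 endfacet
 facet normal 0.775 0.590 0.226
  outer loop
   vertex 3.0 3.6 5.2
   vertex 3.0 5.4 0.5
   vertex 2.3 5.4 2.9
  endloop
 endfacet
 facet normal 0.909 0.389 0.149
  outer loop
   vertex 3.0 3.6 5.2
   vertex 3.9 1.8 4.4
   vertex 3.0 5.4 0.5
  endloop
 endfacet
 facet normal -0.951 -0.306 0.050
  outer loop
   vertex 3.0 3.6 5.2
   vertex 2.3 5.4 2.9
   vertex 3.8 0.7 2.7
  endloop
 endfacet
 facet normal 0.217 -0.825 0.521
  outer loop
   vertex 3.7 2.0 4.8
   vertex 3.8 0.7 2.7
   vertex 3.9 1.8 4.4
  endloop
 endfacet
 facet normal 0.901 0.322 0.290
  outer loop
   vertex 3.7 2.0 4.8
   vertex 3.9 1.8 4.4
   vertex 3.0 3.6 5.2
  endloop
 endfacet
 facet normal -0.869 -0.438 0.230
  outer loop
   vertex 3.7 2.0 4.8
   vertex 3.0 3.6 5.2
   vertex 3.8 0.7 2.7
  endloop
 endfacet
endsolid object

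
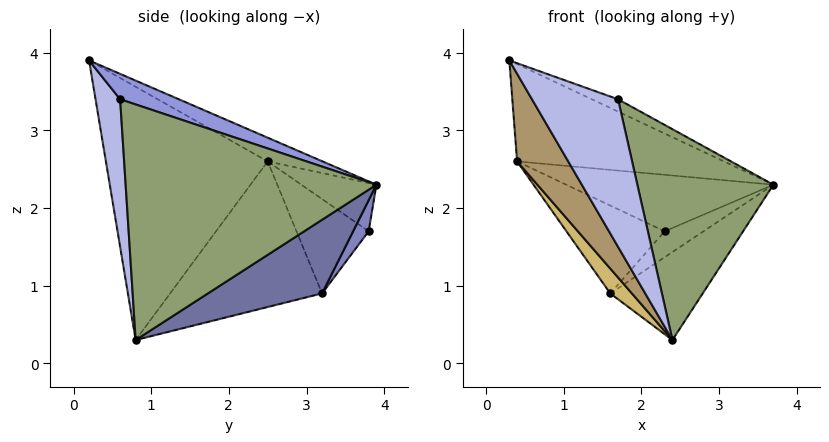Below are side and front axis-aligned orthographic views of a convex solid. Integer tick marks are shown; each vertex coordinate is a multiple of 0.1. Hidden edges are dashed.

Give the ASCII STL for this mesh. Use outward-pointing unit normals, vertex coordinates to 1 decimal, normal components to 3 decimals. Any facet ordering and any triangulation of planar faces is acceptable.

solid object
 facet normal 0.435 0.352 -0.829
  outer loop
   vertex 1.6 3.2 0.9
   vertex 3.7 3.9 2.3
   vertex 2.4 0.8 0.3
  endloop
 endfacet
 facet normal 0.260 0.650 -0.715
  outer loop
   vertex 1.6 3.2 0.9
   vertex 2.3 3.8 1.7
   vertex 3.7 3.9 2.3
  endloop
 endfacet
 facet normal 0.299 0.134 0.945
  outer loop
   vertex 1.7 0.6 3.4
   vertex 3.7 3.9 2.3
   vertex 0.3 0.2 3.9
  endloop
 endfacet
 facet normal 0.275 -0.962 0.000
  outer loop
   vertex 1.7 0.6 3.4
   vertex 0.3 0.2 3.9
   vertex 2.4 0.8 0.3
  endloop
 endfacet
 facet normal 0.867 -0.470 0.165
  outer loop
   vertex 1.7 0.6 3.4
   vertex 2.4 0.8 0.3
   vertex 3.7 3.9 2.3
  endloop
 endfacet
 facet normal -0.131 0.492 0.861
  outer loop
   vertex 0.4 2.5 2.6
   vertex 0.3 0.2 3.9
   vertex 3.7 3.9 2.3
  endloop
 endfacet
 facet normal -0.287 0.792 0.538
  outer loop
   vertex 0.4 2.5 2.6
   vertex 3.7 3.9 2.3
   vertex 2.3 3.8 1.7
  endloop
 endfacet
 facet normal -0.590 0.803 -0.086
  outer loop
   vertex 0.4 2.5 2.6
   vertex 2.3 3.8 1.7
   vertex 1.6 3.2 0.9
  endloop
 endfacet
 facet normal -0.815 -0.258 -0.519
  outer loop
   vertex 0.4 2.5 2.6
   vertex 2.4 0.8 0.3
   vertex 0.3 0.2 3.9
  endloop
 endfacet
 facet normal -0.789 -0.112 -0.603
  outer loop
   vertex 0.4 2.5 2.6
   vertex 1.6 3.2 0.9
   vertex 2.4 0.8 0.3
  endloop
 endfacet
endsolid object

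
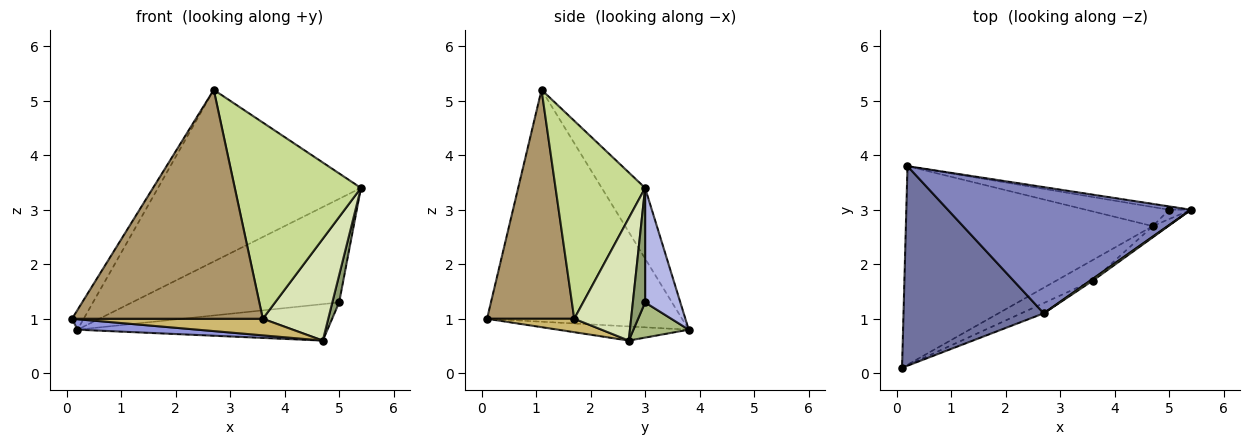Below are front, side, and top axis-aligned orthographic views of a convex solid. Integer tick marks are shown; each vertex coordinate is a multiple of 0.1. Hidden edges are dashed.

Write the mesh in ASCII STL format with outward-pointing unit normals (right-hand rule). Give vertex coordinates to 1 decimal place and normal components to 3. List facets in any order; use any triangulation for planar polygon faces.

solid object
 facet normal -0.855 0.051 0.517
  outer loop
   vertex 2.7 1.1 5.2
   vertex 0.2 3.8 0.8
   vertex 0.1 0.1 1.0
  endloop
 endfacet
 facet normal -0.170 0.794 0.584
  outer loop
   vertex 2.7 1.1 5.2
   vertex 5.4 3.0 3.4
   vertex 0.2 3.8 0.8
  endloop
 endfacet
 facet normal -0.057 -0.052 -0.997
  outer loop
   vertex 4.7 2.7 0.6
   vertex 0.1 0.1 1.0
   vertex 0.2 3.8 0.8
  endloop
 endfacet
 facet normal 0.168 0.985 -0.032
  outer loop
   vertex 5.0 3.0 1.3
   vertex 0.2 3.8 0.8
   vertex 5.4 3.0 3.4
  endloop
 endfacet
 facet normal 0.862 -0.479 -0.164
  outer loop
   vertex 5.0 3.0 1.3
   vertex 5.4 3.0 3.4
   vertex 4.7 2.7 0.6
  endloop
 endfacet
 facet normal 0.192 0.869 -0.455
  outer loop
   vertex 5.0 3.0 1.3
   vertex 4.7 2.7 0.6
   vertex 0.2 3.8 0.8
  endloop
 endfacet
 facet normal 0.579 -0.815 0.008
  outer loop
   vertex 3.6 1.7 1.0
   vertex 5.4 3.0 3.4
   vertex 2.7 1.1 5.2
  endloop
 endfacet
 facet normal 0.654 -0.752 -0.083
  outer loop
   vertex 3.6 1.7 1.0
   vertex 4.7 2.7 0.6
   vertex 5.4 3.0 3.4
  endloop
 endfacet
 facet normal 0.415 -0.909 -0.041
  outer loop
   vertex 3.6 1.7 1.0
   vertex 2.7 1.1 5.2
   vertex 0.1 0.1 1.0
  endloop
 endfacet
 facet normal 0.275 -0.603 -0.749
  outer loop
   vertex 3.6 1.7 1.0
   vertex 0.1 0.1 1.0
   vertex 4.7 2.7 0.6
  endloop
 endfacet
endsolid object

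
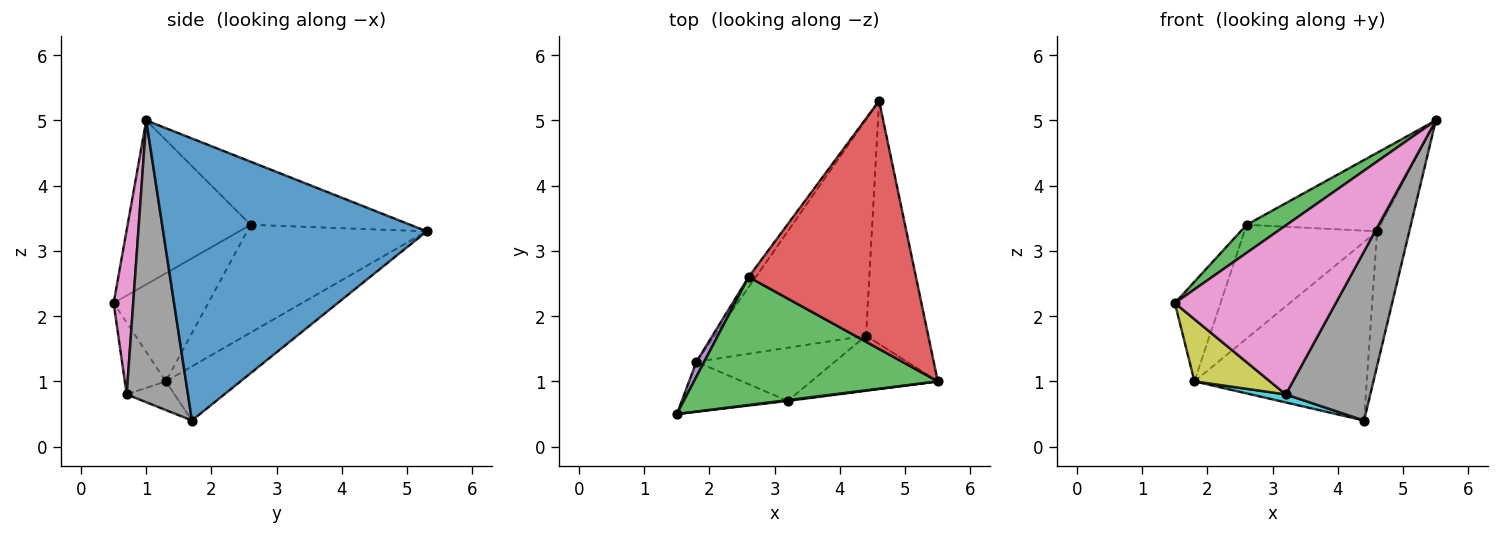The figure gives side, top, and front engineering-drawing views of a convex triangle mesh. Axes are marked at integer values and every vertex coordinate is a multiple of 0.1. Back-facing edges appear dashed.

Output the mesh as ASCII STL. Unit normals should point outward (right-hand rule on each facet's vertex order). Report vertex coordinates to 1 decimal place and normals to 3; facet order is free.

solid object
 facet normal 0.970 0.118 -0.214
  outer loop
   vertex 4.4 1.7 0.4
   vertex 4.6 5.3 3.3
   vertex 5.5 1.0 5.0
  endloop
 endfacet
 facet normal -0.266 0.614 -0.743
  outer loop
   vertex 1.8 1.3 1.0
   vertex 4.6 5.3 3.3
   vertex 4.4 1.7 0.4
  endloop
 endfacet
 facet normal -0.549 -0.179 0.816
  outer loop
   vertex 2.6 2.6 3.4
   vertex 1.5 0.5 2.2
   vertex 5.5 1.0 5.0
  endloop
 endfacet
 facet normal -0.338 0.284 0.897
  outer loop
   vertex 2.6 2.6 3.4
   vertex 5.5 1.0 5.0
   vertex 4.6 5.3 3.3
  endloop
 endfacet
 facet normal -0.899 0.434 0.065
  outer loop
   vertex 2.6 2.6 3.4
   vertex 1.8 1.3 1.0
   vertex 1.5 0.5 2.2
  endloop
 endfacet
 facet normal -0.803 0.593 -0.053
  outer loop
   vertex 2.6 2.6 3.4
   vertex 4.6 5.3 3.3
   vertex 1.8 1.3 1.0
  endloop
 endfacet
 facet normal 0.121 -0.993 0.005
  outer loop
   vertex 3.2 0.7 0.8
   vertex 5.5 1.0 5.0
   vertex 1.5 0.5 2.2
  endloop
 endfacet
 facet normal 0.568 -0.783 -0.255
  outer loop
   vertex 3.2 0.7 0.8
   vertex 4.4 1.7 0.4
   vertex 5.5 1.0 5.0
  endloop
 endfacet
 facet normal -0.390 -0.718 -0.576
  outer loop
   vertex 3.2 0.7 0.8
   vertex 1.5 0.5 2.2
   vertex 1.8 1.3 1.0
  endloop
 endfacet
 facet normal -0.201 -0.146 -0.969
  outer loop
   vertex 3.2 0.7 0.8
   vertex 1.8 1.3 1.0
   vertex 4.4 1.7 0.4
  endloop
 endfacet
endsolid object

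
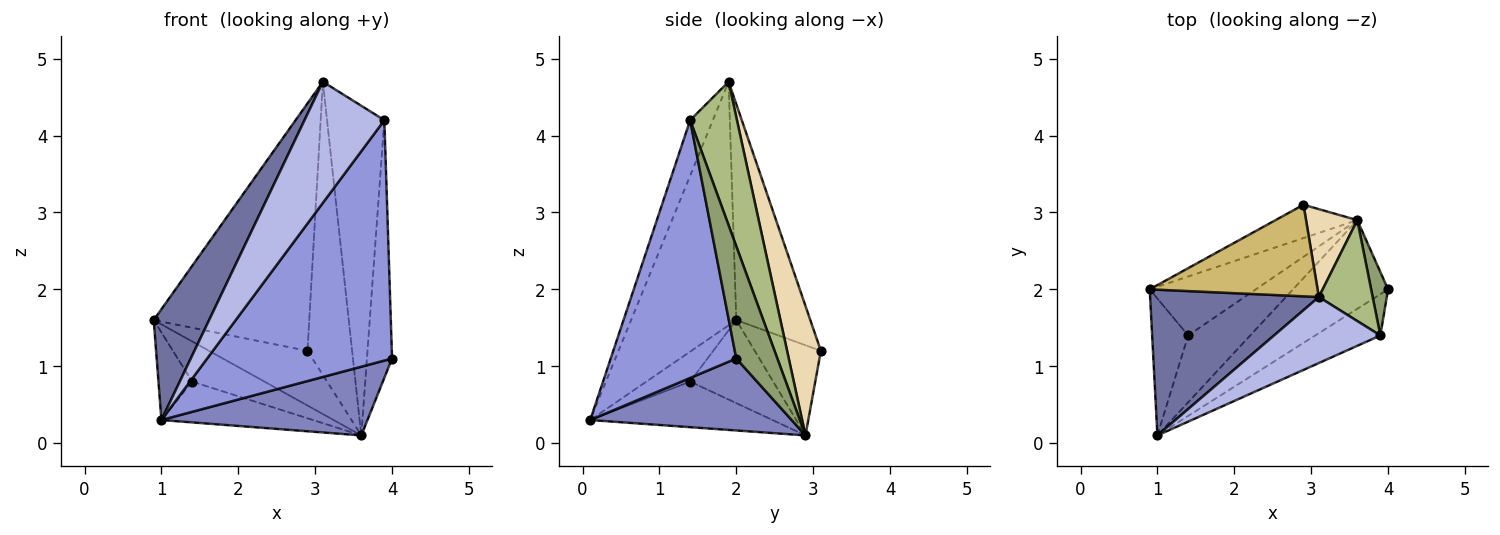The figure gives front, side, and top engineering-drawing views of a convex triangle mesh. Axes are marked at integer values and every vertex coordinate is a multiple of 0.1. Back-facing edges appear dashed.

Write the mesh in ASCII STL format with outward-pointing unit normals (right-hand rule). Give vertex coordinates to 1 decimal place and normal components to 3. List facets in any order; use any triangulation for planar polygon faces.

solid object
 facet normal -0.754 -0.397 0.523
  outer loop
   vertex 3.1 1.9 4.7
   vertex 0.9 2.0 1.6
   vertex 1.0 0.1 0.3
  endloop
 endfacet
 facet normal 0.514 -0.525 -0.678
  outer loop
   vertex 3.6 2.9 0.1
   vertex 4.0 2.0 1.1
   vertex 1.0 0.1 0.3
  endloop
 endfacet
 facet normal 0.556 -0.819 -0.141
  outer loop
   vertex 3.9 1.4 4.2
   vertex 1.0 0.1 0.3
   vertex 4.0 2.0 1.1
  endloop
 endfacet
 facet normal -0.242 -0.852 0.464
  outer loop
   vertex 3.9 1.4 4.2
   vertex 3.1 1.9 4.7
   vertex 1.0 0.1 0.3
  endloop
 endfacet
 facet normal 0.846 0.518 0.127
  outer loop
   vertex 3.9 1.4 4.2
   vertex 4.0 2.0 1.1
   vertex 3.6 2.9 0.1
  endloop
 endfacet
 facet normal 0.615 0.754 0.231
  outer loop
   vertex 3.9 1.4 4.2
   vertex 3.6 2.9 0.1
   vertex 3.1 1.9 4.7
  endloop
 endfacet
 facet normal -0.574 0.442 -0.690
  outer loop
   vertex 1.4 1.4 0.8
   vertex 1.0 0.1 0.3
   vertex 0.9 2.0 1.6
  endloop
 endfacet
 facet normal -0.543 0.473 -0.694
  outer loop
   vertex 1.4 1.4 0.8
   vertex 0.9 2.0 1.6
   vertex 3.6 2.9 0.1
  endloop
 endfacet
 facet normal -0.531 0.442 -0.723
  outer loop
   vertex 1.4 1.4 0.8
   vertex 3.6 2.9 0.1
   vertex 1.0 0.1 0.3
  endloop
 endfacet
 facet normal -0.408 0.856 0.317
  outer loop
   vertex 2.9 3.1 1.2
   vertex 0.9 2.0 1.6
   vertex 3.1 1.9 4.7
  endloop
 endfacet
 facet normal -0.498 0.741 -0.451
  outer loop
   vertex 2.9 3.1 1.2
   vertex 3.6 2.9 0.1
   vertex 0.9 2.0 1.6
  endloop
 endfacet
 facet normal 0.587 0.776 0.232
  outer loop
   vertex 2.9 3.1 1.2
   vertex 3.1 1.9 4.7
   vertex 3.6 2.9 0.1
  endloop
 endfacet
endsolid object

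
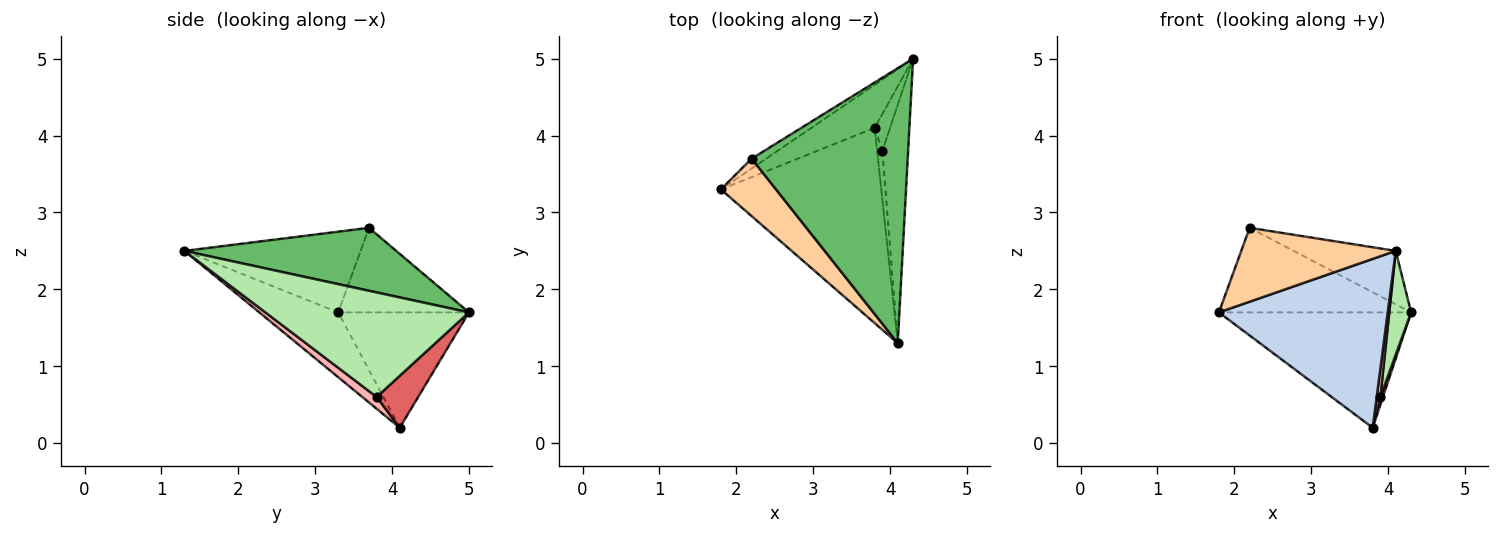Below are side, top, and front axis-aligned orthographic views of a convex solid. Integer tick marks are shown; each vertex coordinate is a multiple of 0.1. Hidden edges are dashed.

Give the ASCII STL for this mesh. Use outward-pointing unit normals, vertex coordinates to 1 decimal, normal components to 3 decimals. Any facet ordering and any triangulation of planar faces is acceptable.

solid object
 facet normal -0.537 0.790 -0.295
  outer loop
   vertex 3.8 4.1 0.2
   vertex 1.8 3.3 1.7
   vertex 4.3 5.0 1.7
  endloop
 endfacet
 facet normal -0.292 -0.626 -0.723
  outer loop
   vertex 3.8 4.1 0.2
   vertex 4.1 1.3 2.5
   vertex 1.8 3.3 1.7
  endloop
 endfacet
 facet normal -0.560 0.823 -0.096
  outer loop
   vertex 2.2 3.7 2.8
   vertex 4.3 5.0 1.7
   vertex 1.8 3.3 1.7
  endloop
 endfacet
 facet normal -0.669 -0.587 0.457
  outer loop
   vertex 2.2 3.7 2.8
   vertex 1.8 3.3 1.7
   vertex 4.1 1.3 2.5
  endloop
 endfacet
 facet normal 0.368 0.177 0.913
  outer loop
   vertex 2.2 3.7 2.8
   vertex 4.1 1.3 2.5
   vertex 4.3 5.0 1.7
  endloop
 endfacet
 facet normal 0.966 -0.104 -0.238
  outer loop
   vertex 3.9 3.8 0.6
   vertex 4.3 5.0 1.7
   vertex 4.1 1.3 2.5
  endloop
 endfacet
 facet normal 0.957 -0.059 -0.284
  outer loop
   vertex 3.9 3.8 0.6
   vertex 3.8 4.1 0.2
   vertex 4.3 5.0 1.7
  endloop
 endfacet
 facet normal 0.891 -0.228 -0.394
  outer loop
   vertex 3.9 3.8 0.6
   vertex 4.1 1.3 2.5
   vertex 3.8 4.1 0.2
  endloop
 endfacet
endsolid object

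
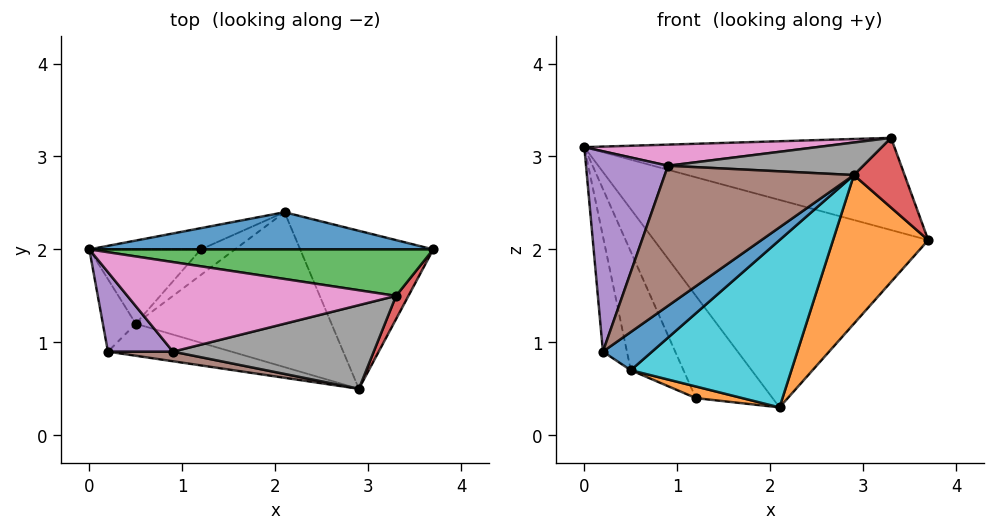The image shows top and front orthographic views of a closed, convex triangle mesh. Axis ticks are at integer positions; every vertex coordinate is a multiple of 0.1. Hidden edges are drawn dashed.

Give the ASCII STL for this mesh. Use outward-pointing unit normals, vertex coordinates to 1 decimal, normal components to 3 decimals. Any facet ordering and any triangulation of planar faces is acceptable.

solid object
 facet normal 0.048 0.983 0.176
  outer loop
   vertex 2.1 2.4 0.3
   vertex 0.0 2.0 3.1
   vertex 3.7 2.0 2.1
  endloop
 endfacet
 facet normal 0.544 -0.575 -0.611
  outer loop
   vertex 2.1 2.4 0.3
   vertex 3.7 2.0 2.1
   vertex 2.9 0.5 2.8
  endloop
 endfacet
 facet normal 0.121 0.886 0.447
  outer loop
   vertex 3.3 1.5 3.2
   vertex 3.7 2.0 2.1
   vertex 0.0 2.0 3.1
  endloop
 endfacet
 facet normal 0.899 -0.415 0.138
  outer loop
   vertex 3.3 1.5 3.2
   vertex 2.9 0.5 2.8
   vertex 3.7 2.0 2.1
  endloop
 endfacet
 facet normal -0.725 -0.640 0.254
  outer loop
   vertex 0.9 0.9 2.9
   vertex 0.0 2.0 3.1
   vertex 0.2 0.9 0.9
  endloop
 endfacet
 facet normal -0.192 -0.979 0.067
  outer loop
   vertex 0.9 0.9 2.9
   vertex 0.2 0.9 0.9
   vertex 2.9 0.5 2.8
  endloop
 endfacet
 facet normal -0.064 -0.229 0.971
  outer loop
   vertex 0.9 0.9 2.9
   vertex 3.3 1.5 3.2
   vertex 0.0 2.0 3.1
  endloop
 endfacet
 facet normal -0.026 -0.362 0.932
  outer loop
   vertex 0.9 0.9 2.9
   vertex 2.9 0.5 2.8
   vertex 3.3 1.5 3.2
  endloop
 endfacet
 facet normal -0.416 0.890 -0.185
  outer loop
   vertex 1.2 2.0 0.4
   vertex 0.0 2.0 3.1
   vertex 2.1 2.4 0.3
  endloop
 endfacet
 facet normal 0.356 -0.686 -0.635
  outer loop
   vertex 0.5 1.2 0.7
   vertex 2.1 2.4 0.3
   vertex 2.9 0.5 2.8
  endloop
 endfacet
 facet normal 0.321 -0.726 -0.608
  outer loop
   vertex 0.5 1.2 0.7
   vertex 2.9 0.5 2.8
   vertex 0.2 0.9 0.9
  endloop
 endfacet
 facet normal 0.082 -0.412 -0.907
  outer loop
   vertex 0.5 1.2 0.7
   vertex 1.2 2.0 0.4
   vertex 2.1 2.4 0.3
  endloop
 endfacet
 facet normal -0.769 0.542 -0.341
  outer loop
   vertex 0.5 1.2 0.7
   vertex 0.2 0.9 0.9
   vertex 0.0 2.0 3.1
  endloop
 endfacet
 facet normal -0.767 0.543 -0.341
  outer loop
   vertex 0.5 1.2 0.7
   vertex 0.0 2.0 3.1
   vertex 1.2 2.0 0.4
  endloop
 endfacet
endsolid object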